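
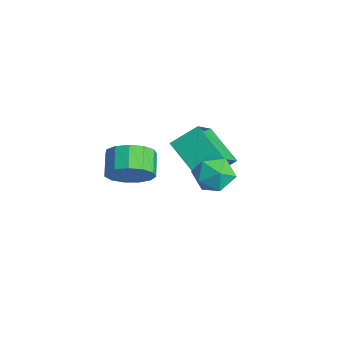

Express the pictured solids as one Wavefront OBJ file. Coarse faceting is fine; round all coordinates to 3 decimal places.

v -0.768 -4.182 -0.179
v -0.15 -3.88 0.56
v -1.054 -3.495 1.158
v -1.672 -3.798 0.419
v -0.2 -3.44 0.202
v -1.103 -3.055 0.801
v -0.43 -3.236 -0.276
v -1.333 -2.851 0.322
v -0.767 -3.332 -0.724
v -1.671 -2.947 -0.126
v -1.105 -3.698 -0.999
v -2.009 -3.314 -0.401
v -1.336 -4.218 -1.014
v -2.24 -3.834 -0.415
v -1.387 -4.727 -0.763
v -2.29 -4.342 -0.165
v -1.241 -5.062 -0.327
v -2.145 -4.678 0.271
v -0.945 -5.119 0.156
v -1.849 -4.734 0.754
v -0.593 -4.878 0.532
v -1.497 -4.493 1.131
v -0.297 -4.416 0.683
v -1.2 -4.031 1.281
v -4.159 -1.181 -1.578
v -3.986 -0.006 -0.729
v -5.278 -0.12 -2.819
v -5.105 1.055 -1.97
v -2.535 -0.675 -2.61
v -2.362 0.5 -1.761
v -3.654 0.386 -3.851
v -3.481 1.561 -3.002
v 0.642 -0.79 -0.809
v 1.323 -1.307 -0.405
v -0.303 -1.133 0.345
v 0.378 -1.65 0.749
v 0.461 -0.709 0.709
v 1.045 -0.497 -0.005
v -0.025 -1.943 -0.055
v 0.559 -1.731 -0.769
v 0.911 -2.021 0.061
v 1.211 -1.257 0.533
v -0.191 -1.183 -0.593
v 0.109 -0.419 -0.121
f 2 1 5
f 2 5 3
f 3 5 6
f 3 6 4
f 5 1 7
f 5 7 6
f 6 7 8
f 6 8 4
f 7 1 9
f 7 9 8
f 8 9 10
f 8 10 4
f 9 1 11
f 9 11 10
f 10 11 12
f 10 12 4
f 11 1 13
f 11 13 12
f 12 13 14
f 12 14 4
f 13 1 15
f 13 15 14
f 14 15 16
f 14 16 4
f 15 1 17
f 15 17 16
f 16 17 18
f 16 18 4
f 17 1 19
f 17 19 18
f 18 19 20
f 18 20 4
f 19 1 21
f 19 21 20
f 20 21 22
f 20 22 4
f 21 1 23
f 21 23 22
f 22 23 24
f 22 24 4
f 23 1 2
f 23 2 24
f 24 2 3
f 24 3 4
f 26 28 25
f 29 26 25
f 25 28 27
f 27 29 25
f 26 32 28
f 30 26 29
f 30 32 26
f 28 32 27
f 31 29 27
f 27 32 31
f 31 30 29
f 32 30 31
f 33 44 38
f 33 38 34
f 33 34 40
f 33 40 43
f 33 43 44
f 34 38 42
f 38 44 37
f 44 43 35
f 43 40 39
f 40 34 41
f 36 42 37
f 36 37 35
f 36 35 39
f 36 39 41
f 36 41 42
f 37 42 38
f 35 37 44
f 39 35 43
f 41 39 40
f 42 41 34



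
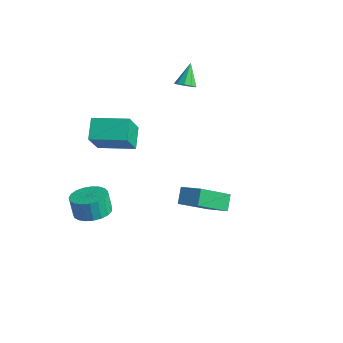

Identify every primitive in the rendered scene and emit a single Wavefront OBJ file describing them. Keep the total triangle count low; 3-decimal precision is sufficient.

v -2.978 -3.446 -4.253
v -2.261 -4.012 -4.027
v -2.566 -3.979 -2.981
v -3.282 -3.414 -3.207
v -2.1 -3.657 -3.991
v -2.405 -3.625 -2.945
v -2.09 -3.267 -4
v -2.395 -3.234 -2.954
v -2.234 -2.907 -4.053
v -2.539 -2.874 -3.007
v -2.506 -2.641 -4.141
v -2.811 -2.608 -3.095
v -2.86 -2.514 -4.248
v -3.165 -2.481 -3.202
v -3.234 -2.548 -4.356
v -3.539 -2.515 -3.31
v -3.564 -2.738 -4.446
v -3.869 -2.705 -3.4
v -3.793 -3.05 -4.503
v -4.097 -3.017 -3.457
v -3.88 -3.43 -4.516
v -4.185 -3.398 -3.47
v -3.812 -3.814 -4.484
v -4.116 -3.781 -3.438
v -3.599 -4.134 -4.412
v -3.903 -4.101 -3.366
v -3.279 -4.335 -4.313
v -3.583 -4.302 -3.267
v -2.907 -4.382 -4.203
v -3.211 -4.35 -3.157
v -2.547 -4.268 -4.102
v -2.851 -4.235 -3.056
v -3.363 -2.673 -0.124
v -2.959 -3.577 1.343
v -4.023 -1.89 0.54
v -3.619 -2.794 2.007
v -1.881 -1.626 0.113
v -1.477 -2.53 1.58
v -2.541 -0.843 0.777
v -2.137 -1.747 2.244
v 2.005 -0.596 -1.219
v 1.783 -2.275 0.17
v 3.046 -0.374 -0.783
v 2.824 -2.053 0.605
v 2.376 -1.147 -1.825
v 2.154 -2.826 -0.437
v 3.417 -0.925 -1.39
v 3.195 -2.604 -0.001
v -2.952 2.613 1.611
v -2.712 2.3 1.994
v -3.408 3.407 2.549
v -2.475 2.569 1.881
v -2.461 2.859 1.642
v -2.677 3.035 1.389
v -3.022 3.013 1.239
v -3.334 2.804 1.264
v -3.467 2.506 1.452
v -3.359 2.258 1.713
v -3.061 2.177 1.928
f 2 1 5
f 2 5 3
f 3 5 6
f 3 6 4
f 5 1 7
f 5 7 6
f 6 7 8
f 6 8 4
f 7 1 9
f 7 9 8
f 8 9 10
f 8 10 4
f 9 1 11
f 9 11 10
f 10 11 12
f 10 12 4
f 11 1 13
f 11 13 12
f 12 13 14
f 12 14 4
f 13 1 15
f 13 15 14
f 14 15 16
f 14 16 4
f 15 1 17
f 15 17 16
f 16 17 18
f 16 18 4
f 17 1 19
f 17 19 18
f 18 19 20
f 18 20 4
f 19 1 21
f 19 21 20
f 20 21 22
f 20 22 4
f 21 1 23
f 21 23 22
f 22 23 24
f 22 24 4
f 23 1 25
f 23 25 24
f 24 25 26
f 24 26 4
f 25 1 27
f 25 27 26
f 26 27 28
f 26 28 4
f 27 1 29
f 27 29 28
f 28 29 30
f 28 30 4
f 29 1 31
f 29 31 30
f 30 31 32
f 30 32 4
f 31 1 2
f 31 2 32
f 32 2 3
f 32 3 4
f 34 36 33
f 37 34 33
f 33 36 35
f 35 37 33
f 34 40 36
f 38 34 37
f 38 40 34
f 36 40 35
f 39 37 35
f 35 40 39
f 39 38 37
f 40 38 39
f 42 44 41
f 45 42 41
f 41 44 43
f 43 45 41
f 42 48 44
f 46 42 45
f 46 48 42
f 44 48 43
f 47 45 43
f 43 48 47
f 47 46 45
f 48 46 47
f 50 49 52
f 50 52 51
f 52 49 53
f 52 53 51
f 53 49 54
f 53 54 51
f 54 49 55
f 54 55 51
f 55 49 56
f 55 56 51
f 56 49 57
f 56 57 51
f 57 49 58
f 57 58 51
f 58 49 59
f 58 59 51
f 59 49 50
f 59 50 51



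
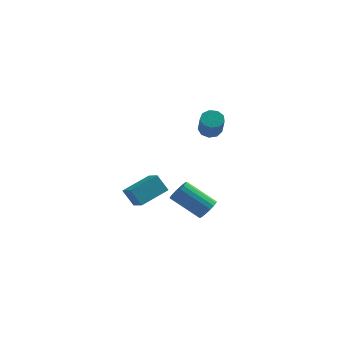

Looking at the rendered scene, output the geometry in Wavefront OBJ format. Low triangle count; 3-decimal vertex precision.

v 2.903 4.373 2.227
v 3.534 4.715 2.359
v 3.748 3.809 3.685
v 3.117 3.467 3.553
v 3.159 4.956 2.584
v 3.373 4.05 3.91
v 2.664 4.924 2.642
v 2.878 4.018 3.968
v 2.281 4.634 2.506
v 2.495 3.728 3.832
v 2.189 4.222 2.239
v 2.403 3.316 3.565
v 2.431 3.881 1.967
v 2.645 2.975 3.292
v 2.894 3.77 1.816
v 3.108 2.864 3.142
v 3.361 3.941 1.858
v 3.575 3.035 3.184
v 3.614 4.315 2.072
v 3.828 3.408 3.398
v 3.46 -1.928 -0.9
v 3.911 -1.645 -0.372
v 2.191 -1.329 0.928
v 1.74 -1.612 0.4
v 3.827 -1.376 -0.55
v 2.106 -1.059 0.751
v 3.669 -1.215 -0.797
v 1.949 -0.899 0.504
v 3.471 -1.196 -1.065
v 1.75 -0.88 0.236
v 3.27 -1.322 -1.3
v 1.549 -1.006 0.001
v 3.107 -1.568 -1.455
v 1.386 -1.252 -0.154
v 3.014 -1.885 -1.501
v 1.293 -1.569 -0.201
v 3.009 -2.211 -1.428
v 1.289 -1.895 -0.128
v 3.094 -2.481 -1.251
v 1.373 -2.164 0.05
v 3.251 -2.641 -1.004
v 1.531 -2.325 0.297
v 3.45 -2.66 -0.736
v 1.729 -2.344 0.565
v 3.651 -2.534 -0.501
v 1.93 -2.218 0.8
v 3.814 -2.288 -0.346
v 2.093 -1.972 0.955
v 3.907 -1.971 -0.299
v 2.186 -1.655 1.001
v -0.477 -3.737 0.25
v -1.121 -3.523 1.251
v 0.825 -2.475 0.818
v 0.18 -2.261 1.819
v 0.1 -4.579 0.801
v -0.545 -4.365 1.802
v 1.401 -3.317 1.369
v 0.757 -3.103 2.37
f 2 1 5
f 2 5 3
f 3 5 6
f 3 6 4
f 5 1 7
f 5 7 6
f 6 7 8
f 6 8 4
f 7 1 9
f 7 9 8
f 8 9 10
f 8 10 4
f 9 1 11
f 9 11 10
f 10 11 12
f 10 12 4
f 11 1 13
f 11 13 12
f 12 13 14
f 12 14 4
f 13 1 15
f 13 15 14
f 14 15 16
f 14 16 4
f 15 1 17
f 15 17 16
f 16 17 18
f 16 18 4
f 17 1 19
f 17 19 18
f 18 19 20
f 18 20 4
f 19 1 2
f 19 2 20
f 20 2 3
f 20 3 4
f 22 21 25
f 22 25 23
f 23 25 26
f 23 26 24
f 25 21 27
f 25 27 26
f 26 27 28
f 26 28 24
f 27 21 29
f 27 29 28
f 28 29 30
f 28 30 24
f 29 21 31
f 29 31 30
f 30 31 32
f 30 32 24
f 31 21 33
f 31 33 32
f 32 33 34
f 32 34 24
f 33 21 35
f 33 35 34
f 34 35 36
f 34 36 24
f 35 21 37
f 35 37 36
f 36 37 38
f 36 38 24
f 37 21 39
f 37 39 38
f 38 39 40
f 38 40 24
f 39 21 41
f 39 41 40
f 40 41 42
f 40 42 24
f 41 21 43
f 41 43 42
f 42 43 44
f 42 44 24
f 43 21 45
f 43 45 44
f 44 45 46
f 44 46 24
f 45 21 47
f 45 47 46
f 46 47 48
f 46 48 24
f 47 21 49
f 47 49 48
f 48 49 50
f 48 50 24
f 49 21 22
f 49 22 50
f 50 22 23
f 50 23 24
f 52 54 51
f 55 52 51
f 51 54 53
f 53 55 51
f 52 58 54
f 56 52 55
f 56 58 52
f 54 58 53
f 57 55 53
f 53 58 57
f 57 56 55
f 58 56 57



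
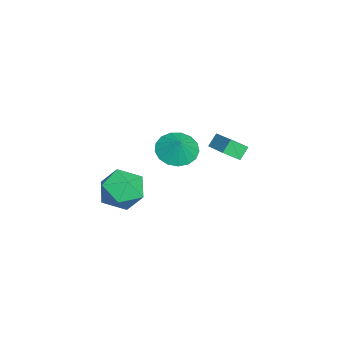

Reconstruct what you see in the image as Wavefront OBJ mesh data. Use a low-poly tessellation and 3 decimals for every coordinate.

v -2.847 1.183 0.114
v -1.178 2.088 0.832
v -3.049 1.992 -0.437
v -1.38 2.898 0.281
v -2.4 0.862 -0.521
v -0.731 1.768 0.197
v -2.602 1.672 -1.072
v -0.933 2.577 -0.354
v 2.383 -2.267 0.193
v 3.018 -1.376 0.732
v 4.062 -3.064 -0.472
v 4.697 -2.173 0.067
v 4.126 -3.01 0.745
v 3.088 -2.518 1.156
v 3.992 -1.922 -0.896
v 2.954 -1.43 -0.485
v 4.013 -1.163 0.058
v 4.096 -1.835 1.073
v 2.984 -2.605 -0.813
v 3.067 -3.277 0.202
v -0.778 -0.399 0.19
v -0.163 0.242 -0.389
v -0.142 -0.161 1.13
v -0.531 0.547 -0.218
v -0.955 0.636 0.046
v -1.338 0.487 0.343
v -1.593 0.135 0.605
v -1.662 -0.339 0.772
v -1.527 -0.827 0.805
v -1.221 -1.217 0.697
v -0.814 -1.42 0.473
v -0.398 -1.389 0.184
v -0.069 -1.131 -0.103
v 0.097 -0.706 -0.324
v 0.063 -0.21 -0.427
f 2 4 1
f 5 2 1
f 1 4 3
f 3 5 1
f 2 8 4
f 6 2 5
f 6 8 2
f 4 8 3
f 7 5 3
f 3 8 7
f 7 6 5
f 8 6 7
f 9 20 14
f 9 14 10
f 9 10 16
f 9 16 19
f 9 19 20
f 10 14 18
f 14 20 13
f 20 19 11
f 19 16 15
f 16 10 17
f 12 18 13
f 12 13 11
f 12 11 15
f 12 15 17
f 12 17 18
f 13 18 14
f 11 13 20
f 15 11 19
f 17 15 16
f 18 17 10
f 22 21 24
f 22 24 23
f 24 21 25
f 24 25 23
f 25 21 26
f 25 26 23
f 26 21 27
f 26 27 23
f 27 21 28
f 27 28 23
f 28 21 29
f 28 29 23
f 29 21 30
f 29 30 23
f 30 21 31
f 30 31 23
f 31 21 32
f 31 32 23
f 32 21 33
f 32 33 23
f 33 21 34
f 33 34 23
f 34 21 35
f 34 35 23
f 35 21 22
f 35 22 23



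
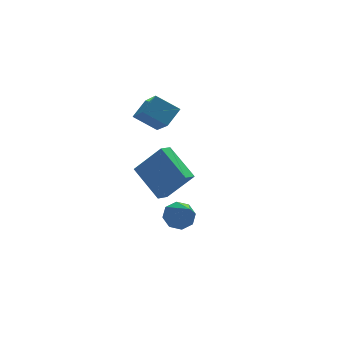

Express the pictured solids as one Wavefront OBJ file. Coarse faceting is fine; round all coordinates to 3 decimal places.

v 1.888 2.649 -3.1
v 1.299 2.223 -2.766
v 1.236 4.365 -2.06
v 0.647 3.938 -1.726
v 3.093 2.182 -1.574
v 2.504 1.755 -1.24
v 2.441 3.897 -0.534
v 1.852 3.471 -0.2
v 0.667 4.076 1.905
v 0.655 2.427 3.3
v 1.453 4.597 2.528
v 1.44 2.948 3.923
v 1.66 3.452 1.177
v 1.647 1.803 2.572
v 2.445 3.973 1.8
v 2.433 2.324 3.195
v 1.118 -1.527 -1.155
v 1.886 -1.564 -1.193
v 1.122 -3.053 0.415
v 1.699 -1.163 -0.803
v 1.171 -0.976 -0.62
v 0.612 -1.111 -0.75
v 0.35 -1.49 -1.117
v 0.538 -1.89 -1.507
v 1.065 -2.078 -1.691
v 1.624 -1.942 -1.56
f 2 4 1
f 5 2 1
f 1 4 3
f 3 5 1
f 2 8 4
f 6 2 5
f 6 8 2
f 4 8 3
f 7 5 3
f 3 8 7
f 7 6 5
f 8 6 7
f 10 12 9
f 13 10 9
f 9 12 11
f 11 13 9
f 10 16 12
f 14 10 13
f 14 16 10
f 12 16 11
f 15 13 11
f 11 16 15
f 15 14 13
f 16 14 15
f 18 17 20
f 18 20 19
f 20 17 21
f 20 21 19
f 21 17 22
f 21 22 19
f 22 17 23
f 22 23 19
f 23 17 24
f 23 24 19
f 24 17 25
f 24 25 19
f 25 17 26
f 25 26 19
f 26 17 18
f 26 18 19



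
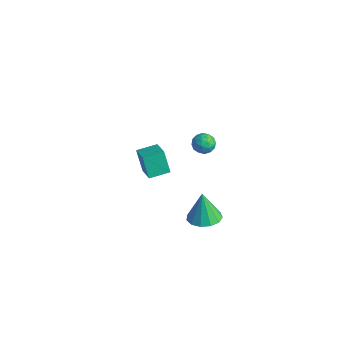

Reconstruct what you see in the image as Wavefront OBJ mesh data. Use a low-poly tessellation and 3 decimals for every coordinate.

v -4.001 1.514 -3.877
v -4.666 1.568 -2.478
v -3.601 2.732 -3.734
v -4.266 2.787 -2.335
v -2.754 1.033 -3.265
v -3.419 1.088 -1.866
v -2.354 2.252 -3.122
v -3.019 2.306 -1.723
v 1.192 1.466 3.331
v 1.547 1.83 3.804
v 2.053 0.75 3.236
v 2.408 1.114 3.709
v 1.847 0.752 3.899
v 1.316 1.194 3.958
v 2.284 1.386 3.082
v 1.753 1.828 3.141
v 2.222 1.78 3.65
v 1.952 1.388 4.155
v 1.648 1.192 2.885
v 1.378 0.8 3.39
v 1.294 1.71 3.576
v 2.306 0.87 3.464
v 1.976 0.656 3.576
v 2.185 0.87 3.854
v 1.158 1.337 3.666
v 1.367 1.551 3.944
v 1.543 0.917 4
v 2.233 1.029 3.096
v 2.442 1.243 3.374
v 1.415 1.71 3.186
v 1.624 1.924 3.464
v 2.057 1.663 3.04
v 1.9 1.895 3.763
v 2.405 1.475 3.707
v 2.333 1.635 3.339
v 2.02 1.895 3.374
v 1.741 1.665 4.06
v 2.246 1.245 4.004
v 1.917 1.031 4.116
v 1.605 1.291 4.15
v 2.137 1.636 3.969
v 1.354 1.335 3.036
v 1.859 0.915 2.98
v 1.995 1.289 2.89
v 1.683 1.549 2.924
v 1.195 1.105 3.333
v 1.7 0.685 3.277
v 1.58 0.685 3.666
v 1.267 0.945 3.701
v 1.463 0.944 3.071
v 3.614 -0.073 -0.819
v 4.216 -0.826 -0.641
v 3.246 0.053 0.959
v 4.524 -0.37 -0.609
v 4.544 0.181 -0.644
v 4.269 0.651 -0.735
v 3.786 0.891 -0.852
v 3.248 0.825 -0.959
v 2.827 0.473 -1.021
v 2.655 -0.051 -1.019
v 2.788 -0.583 -0.954
v 3.184 -0.953 -0.845
v 3.716 -1.044 -0.729
f 2 4 1
f 5 2 1
f 1 4 3
f 3 5 1
f 2 8 4
f 6 2 5
f 6 8 2
f 4 8 3
f 7 5 3
f 3 8 7
f 7 6 5
f 8 6 7
f 9 46 25
f 46 20 49
f 25 49 14
f 46 49 25
f 9 25 21
f 25 14 26
f 21 26 10
f 25 26 21
f 9 21 30
f 21 10 31
f 30 31 16
f 21 31 30
f 9 30 42
f 30 16 45
f 42 45 19
f 30 45 42
f 9 42 46
f 42 19 50
f 46 50 20
f 42 50 46
f 10 26 37
f 26 14 40
f 37 40 18
f 26 40 37
f 14 49 27
f 49 20 48
f 27 48 13
f 49 48 27
f 20 50 47
f 50 19 43
f 47 43 11
f 50 43 47
f 19 45 44
f 45 16 32
f 44 32 15
f 45 32 44
f 16 31 36
f 31 10 33
f 36 33 17
f 31 33 36
f 12 38 24
f 38 18 39
f 24 39 13
f 38 39 24
f 12 24 22
f 24 13 23
f 22 23 11
f 24 23 22
f 12 22 29
f 22 11 28
f 29 28 15
f 22 28 29
f 12 29 34
f 29 15 35
f 34 35 17
f 29 35 34
f 12 34 38
f 34 17 41
f 38 41 18
f 34 41 38
f 13 39 27
f 39 18 40
f 27 40 14
f 39 40 27
f 11 23 47
f 23 13 48
f 47 48 20
f 23 48 47
f 15 28 44
f 28 11 43
f 44 43 19
f 28 43 44
f 17 35 36
f 35 15 32
f 36 32 16
f 35 32 36
f 18 41 37
f 41 17 33
f 37 33 10
f 41 33 37
f 52 51 54
f 52 54 53
f 54 51 55
f 54 55 53
f 55 51 56
f 55 56 53
f 56 51 57
f 56 57 53
f 57 51 58
f 57 58 53
f 58 51 59
f 58 59 53
f 59 51 60
f 59 60 53
f 60 51 61
f 60 61 53
f 61 51 62
f 61 62 53
f 62 51 63
f 62 63 53
f 63 51 52
f 63 52 53



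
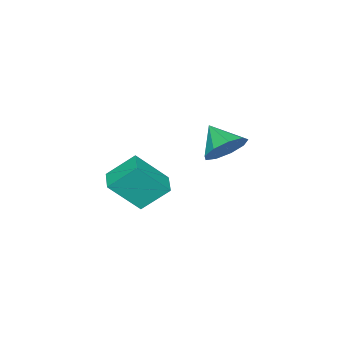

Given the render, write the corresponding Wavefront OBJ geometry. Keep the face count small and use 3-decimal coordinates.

v 3.191 1.865 1.723
v 3.709 1.262 1.132
v 2.809 0.775 2.497
v 4.101 1.484 1.637
v 4.068 1.883 2.183
v 3.624 2.274 2.513
v 2.978 2.473 2.474
v 2.432 2.388 2.083
v 2.241 2.057 1.524
v 2.495 1.636 1.058
v 3.074 1.322 0.903
v 1.997 -3.331 -3.734
v 2.977 -4.317 -2.228
v 1.244 -2.346 -2.6
v 2.225 -3.332 -1.094
v 2.835 -2.608 -3.806
v 3.816 -3.594 -2.3
v 2.083 -1.623 -2.672
v 3.063 -2.609 -1.166
f 2 1 4
f 2 4 3
f 4 1 5
f 4 5 3
f 5 1 6
f 5 6 3
f 6 1 7
f 6 7 3
f 7 1 8
f 7 8 3
f 8 1 9
f 8 9 3
f 9 1 10
f 9 10 3
f 10 1 11
f 10 11 3
f 11 1 2
f 11 2 3
f 13 15 12
f 16 13 12
f 12 15 14
f 14 16 12
f 13 19 15
f 17 13 16
f 17 19 13
f 15 19 14
f 18 16 14
f 14 19 18
f 18 17 16
f 19 17 18



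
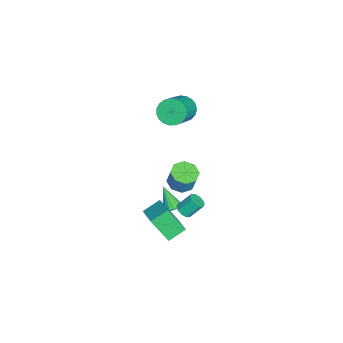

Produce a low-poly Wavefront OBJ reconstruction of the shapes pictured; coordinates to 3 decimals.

v 2.378 -1.431 -4.552
v 2.195 -2.536 -2.907
v 1.701 -0.486 -3.993
v 1.518 -1.591 -2.348
v 3.842 -0.749 -3.932
v 3.659 -1.854 -2.287
v 3.165 0.196 -3.373
v 2.982 -0.909 -1.728
v 0.453 -0.422 -1.379
v 1.301 -0.262 -1.633
v 1.636 0.023 -0.335
v 0.787 -0.138 -0.081
v 0.908 0.304 -1.655
v 1.242 0.588 -0.357
v 0.248 0.444 -1.516
v 0.583 0.728 -0.218
v -0.292 0.077 -1.296
v 0.043 0.361 0.002
v -0.396 -0.583 -1.125
v -0.061 -0.298 0.173
v -0.002 -1.148 -1.103
v 0.332 -0.864 0.195
v 0.657 -1.288 -1.242
v 0.992 -1.004 0.056
v 1.197 -0.921 -1.462
v 1.532 -0.637 -0.164
v 1.047 -0.176 -3.79
v 1.372 0.226 -4.052
v 1.138 1.039 -3.091
v 0.813 0.636 -2.83
v 1.035 0.265 -4.167
v 0.8 1.078 -3.206
v 0.702 0.134 -4.138
v 0.468 0.947 -3.177
v 0.501 -0.115 -3.976
v 0.267 0.698 -3.015
v 0.509 -0.387 -3.743
v 0.274 0.426 -2.783
v 0.722 -0.579 -3.529
v 0.488 0.234 -2.568
v 1.06 -0.618 -3.414
v 0.825 0.195 -2.453
v 1.392 -0.487 -3.443
v 1.158 0.326 -2.482
v 1.593 -0.238 -3.605
v 1.359 0.575 -2.644
v 1.586 0.034 -3.837
v 1.351 0.847 -2.877
v -2.425 -0.727 3.103
v -1.836 -0.398 2.42
v -0.166 -0.825 3.654
v -0.755 -1.153 4.337
v -1.909 -0.068 2.632
v -0.239 -0.495 3.866
v -2.071 0.148 2.926
v -0.401 -0.279 4.16
v -2.294 0.213 3.251
v -0.624 -0.214 4.485
v -2.54 0.115 3.55
v -0.87 -0.311 4.784
v -2.766 -0.128 3.771
v -1.096 -0.555 5.006
v -2.933 -0.475 3.878
v -1.263 -0.901 5.112
v -3.012 -0.865 3.85
v -1.342 -1.292 5.084
v -2.99 -1.231 3.693
v -1.32 -1.658 4.927
v -2.87 -1.51 3.434
v -1.2 -1.937 4.668
v -2.673 -1.654 3.118
v -1.003 -2.081 4.352
v -2.433 -1.637 2.799
v -0.763 -2.064 4.033
v -2.192 -1.463 2.533
v -0.522 -1.89 3.767
v -1.991 -1.162 2.365
v -0.321 -1.588 3.599
v -1.865 -0.785 2.325
v -0.195 -1.212 3.559
v 0.268 -0.91 -4.551
v 0.669 -1.495 -4.588
v -0.728 -1.67 -3.329
v 0.813 -1.324 -4.364
v 0.85 -1.072 -4.178
v 0.771 -0.787 -4.065
v 0.592 -0.527 -4.049
v 0.349 -0.343 -4.133
v 0.09 -0.271 -4.299
v -0.134 -0.326 -4.515
v -0.278 -0.496 -4.739
v -0.314 -0.749 -4.925
v -0.235 -1.034 -5.037
v -0.056 -1.294 -5.053
v 0.186 -1.478 -4.97
v 0.445 -1.55 -4.804
f 2 4 1
f 5 2 1
f 1 4 3
f 3 5 1
f 2 8 4
f 6 2 5
f 6 8 2
f 4 8 3
f 7 5 3
f 3 8 7
f 7 6 5
f 8 6 7
f 10 9 13
f 10 13 11
f 11 13 14
f 11 14 12
f 13 9 15
f 13 15 14
f 14 15 16
f 14 16 12
f 15 9 17
f 15 17 16
f 16 17 18
f 16 18 12
f 17 9 19
f 17 19 18
f 18 19 20
f 18 20 12
f 19 9 21
f 19 21 20
f 20 21 22
f 20 22 12
f 21 9 23
f 21 23 22
f 22 23 24
f 22 24 12
f 23 9 25
f 23 25 24
f 24 25 26
f 24 26 12
f 25 9 10
f 25 10 26
f 26 10 11
f 26 11 12
f 28 27 31
f 28 31 29
f 29 31 32
f 29 32 30
f 31 27 33
f 31 33 32
f 32 33 34
f 32 34 30
f 33 27 35
f 33 35 34
f 34 35 36
f 34 36 30
f 35 27 37
f 35 37 36
f 36 37 38
f 36 38 30
f 37 27 39
f 37 39 38
f 38 39 40
f 38 40 30
f 39 27 41
f 39 41 40
f 40 41 42
f 40 42 30
f 41 27 43
f 41 43 42
f 42 43 44
f 42 44 30
f 43 27 45
f 43 45 44
f 44 45 46
f 44 46 30
f 45 27 47
f 45 47 46
f 46 47 48
f 46 48 30
f 47 27 28
f 47 28 48
f 48 28 29
f 48 29 30
f 50 49 53
f 50 53 51
f 51 53 54
f 51 54 52
f 53 49 55
f 53 55 54
f 54 55 56
f 54 56 52
f 55 49 57
f 55 57 56
f 56 57 58
f 56 58 52
f 57 49 59
f 57 59 58
f 58 59 60
f 58 60 52
f 59 49 61
f 59 61 60
f 60 61 62
f 60 62 52
f 61 49 63
f 61 63 62
f 62 63 64
f 62 64 52
f 63 49 65
f 63 65 64
f 64 65 66
f 64 66 52
f 65 49 67
f 65 67 66
f 66 67 68
f 66 68 52
f 67 49 69
f 67 69 68
f 68 69 70
f 68 70 52
f 69 49 71
f 69 71 70
f 70 71 72
f 70 72 52
f 71 49 73
f 71 73 72
f 72 73 74
f 72 74 52
f 73 49 75
f 73 75 74
f 74 75 76
f 74 76 52
f 75 49 77
f 75 77 76
f 76 77 78
f 76 78 52
f 77 49 79
f 77 79 78
f 78 79 80
f 78 80 52
f 79 49 50
f 79 50 80
f 80 50 51
f 80 51 52
f 82 81 84
f 82 84 83
f 84 81 85
f 84 85 83
f 85 81 86
f 85 86 83
f 86 81 87
f 86 87 83
f 87 81 88
f 87 88 83
f 88 81 89
f 88 89 83
f 89 81 90
f 89 90 83
f 90 81 91
f 90 91 83
f 91 81 92
f 91 92 83
f 92 81 93
f 92 93 83
f 93 81 94
f 93 94 83
f 94 81 95
f 94 95 83
f 95 81 96
f 95 96 83
f 96 81 82
f 96 82 83



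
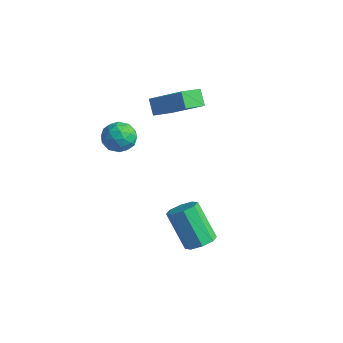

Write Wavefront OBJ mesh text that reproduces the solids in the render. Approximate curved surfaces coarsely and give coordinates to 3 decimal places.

v -2.335 -1.446 3.461
v -0.717 -1.226 4.684
v -2.251 -0.51 3.182
v -0.634 -0.29 4.405
v -1.846 -1.67 2.855
v -0.229 -1.45 4.078
v -1.763 -0.734 2.576
v -0.145 -0.514 3.799
v -1.84 -3.735 2.815
v -1.242 -3.3 2.916
v -1.278 -4.64 3.384
v -0.68 -4.205 3.485
v -1.313 -4.06 3.852
v -1.66 -3.5 3.501
v -0.86 -4.44 2.799
v -1.207 -3.88 2.448
v -0.636 -3.736 2.906
v -0.916 -3.501 3.557
v -1.604 -4.439 2.743
v -1.884 -4.204 3.394
v -1.59 -3.438 2.816
v -0.93 -4.502 3.484
v -1.302 -4.417 3.7
v -0.95 -4.161 3.759
v -1.836 -3.555 3.16
v -1.484 -3.3 3.219
v -1.526 -3.746 3.769
v -1.036 -4.64 3.081
v -0.684 -4.385 3.14
v -1.57 -3.779 2.541
v -1.218 -3.523 2.6
v -0.994 -4.194 2.531
v -0.882 -3.439 2.869
v -0.552 -3.971 3.203
v -0.658 -4.109 2.8
v -0.862 -3.78 2.594
v -1.047 -3.3 3.252
v -0.717 -3.833 3.586
v -1.089 -3.747 3.802
v -1.293 -3.418 3.595
v -0.691 -3.557 3.246
v -1.803 -4.107 2.714
v -1.473 -4.64 3.048
v -1.227 -4.522 2.705
v -1.431 -4.193 2.498
v -1.968 -3.969 3.097
v -1.638 -4.501 3.431
v -1.658 -4.16 3.706
v -1.862 -3.831 3.5
v -1.829 -4.383 3.054
v 2.442 -3.156 -1.394
v 2.97 -3.016 -1.023
v 1.946 -3.045 0.445
v 1.418 -3.184 0.074
v 2.73 -2.601 -1.182
v 1.706 -2.63 0.286
v 2.322 -2.511 -1.465
v 1.298 -2.539 0.003
v 1.984 -2.798 -1.707
v 0.96 -2.827 -0.239
v 1.914 -3.295 -1.765
v 0.89 -3.324 -0.297
v 2.154 -3.71 -1.606
v 1.13 -3.739 -0.138
v 2.562 -3.801 -1.323
v 1.538 -3.829 0.145
v 2.9 -3.513 -1.081
v 1.876 -3.542 0.387
f 2 4 1
f 5 2 1
f 1 4 3
f 3 5 1
f 2 8 4
f 6 2 5
f 6 8 2
f 4 8 3
f 7 5 3
f 3 8 7
f 7 6 5
f 8 6 7
f 9 46 25
f 46 20 49
f 25 49 14
f 46 49 25
f 9 25 21
f 25 14 26
f 21 26 10
f 25 26 21
f 9 21 30
f 21 10 31
f 30 31 16
f 21 31 30
f 9 30 42
f 30 16 45
f 42 45 19
f 30 45 42
f 9 42 46
f 42 19 50
f 46 50 20
f 42 50 46
f 10 26 37
f 26 14 40
f 37 40 18
f 26 40 37
f 14 49 27
f 49 20 48
f 27 48 13
f 49 48 27
f 20 50 47
f 50 19 43
f 47 43 11
f 50 43 47
f 19 45 44
f 45 16 32
f 44 32 15
f 45 32 44
f 16 31 36
f 31 10 33
f 36 33 17
f 31 33 36
f 12 38 24
f 38 18 39
f 24 39 13
f 38 39 24
f 12 24 22
f 24 13 23
f 22 23 11
f 24 23 22
f 12 22 29
f 22 11 28
f 29 28 15
f 22 28 29
f 12 29 34
f 29 15 35
f 34 35 17
f 29 35 34
f 12 34 38
f 34 17 41
f 38 41 18
f 34 41 38
f 13 39 27
f 39 18 40
f 27 40 14
f 39 40 27
f 11 23 47
f 23 13 48
f 47 48 20
f 23 48 47
f 15 28 44
f 28 11 43
f 44 43 19
f 28 43 44
f 17 35 36
f 35 15 32
f 36 32 16
f 35 32 36
f 18 41 37
f 41 17 33
f 37 33 10
f 41 33 37
f 52 51 55
f 52 55 53
f 53 55 56
f 53 56 54
f 55 51 57
f 55 57 56
f 56 57 58
f 56 58 54
f 57 51 59
f 57 59 58
f 58 59 60
f 58 60 54
f 59 51 61
f 59 61 60
f 60 61 62
f 60 62 54
f 61 51 63
f 61 63 62
f 62 63 64
f 62 64 54
f 63 51 65
f 63 65 64
f 64 65 66
f 64 66 54
f 65 51 67
f 65 67 66
f 66 67 68
f 66 68 54
f 67 51 52
f 67 52 68
f 68 52 53
f 68 53 54



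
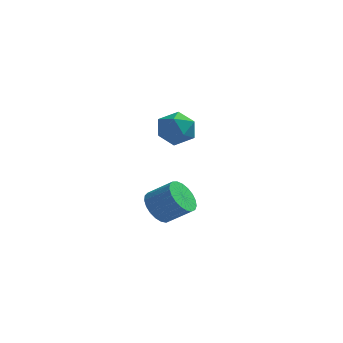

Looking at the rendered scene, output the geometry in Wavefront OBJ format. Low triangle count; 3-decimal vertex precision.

v -2.342 3.59 -1.461
v -1.703 3.213 -1.697
v -2.957 3.187 -2.483
v -2.318 2.81 -2.719
v -2.706 2.563 -2.091
v -2.327 2.812 -1.46
v -2.333 3.588 -2.72
v -1.954 3.837 -2.089
v -1.698 3.212 -2.475
v -1.928 2.578 -2.086
v -2.732 3.822 -2.094
v -2.962 3.188 -1.705
v -1.966 -0.982 -3.762
v -1.575 -0.757 -4.27
v -0.743 -0.792 -3.647
v -1.134 -1.018 -3.138
v -1.657 -0.515 -4.147
v -0.825 -0.551 -3.524
v -1.792 -0.355 -3.958
v -0.96 -0.39 -3.335
v -1.957 -0.303 -3.734
v -1.126 -0.338 -3.111
v -2.124 -0.368 -3.516
v -1.292 -0.404 -2.892
v -2.264 -0.54 -3.339
v -1.432 -0.575 -2.716
v -2.351 -0.788 -3.236
v -1.52 -0.824 -2.613
v -2.373 -1.07 -3.224
v -1.541 -1.105 -2.601
v -2.324 -1.337 -3.304
v -1.492 -1.372 -2.681
v -2.213 -1.542 -3.464
v -1.381 -1.577 -2.841
v -2.059 -1.65 -3.675
v -1.227 -1.686 -3.052
v -1.889 -1.643 -3.901
v -1.058 -1.679 -3.278
v -1.733 -1.522 -4.103
v -0.901 -1.557 -3.48
v -1.617 -1.308 -4.246
v -0.785 -1.343 -3.623
v -1.561 -1.037 -4.305
v -0.729 -1.072 -3.682
f 1 12 6
f 1 6 2
f 1 2 8
f 1 8 11
f 1 11 12
f 2 6 10
f 6 12 5
f 12 11 3
f 11 8 7
f 8 2 9
f 4 10 5
f 4 5 3
f 4 3 7
f 4 7 9
f 4 9 10
f 5 10 6
f 3 5 12
f 7 3 11
f 9 7 8
f 10 9 2
f 14 13 17
f 14 17 15
f 15 17 18
f 15 18 16
f 17 13 19
f 17 19 18
f 18 19 20
f 18 20 16
f 19 13 21
f 19 21 20
f 20 21 22
f 20 22 16
f 21 13 23
f 21 23 22
f 22 23 24
f 22 24 16
f 23 13 25
f 23 25 24
f 24 25 26
f 24 26 16
f 25 13 27
f 25 27 26
f 26 27 28
f 26 28 16
f 27 13 29
f 27 29 28
f 28 29 30
f 28 30 16
f 29 13 31
f 29 31 30
f 30 31 32
f 30 32 16
f 31 13 33
f 31 33 32
f 32 33 34
f 32 34 16
f 33 13 35
f 33 35 34
f 34 35 36
f 34 36 16
f 35 13 37
f 35 37 36
f 36 37 38
f 36 38 16
f 37 13 39
f 37 39 38
f 38 39 40
f 38 40 16
f 39 13 41
f 39 41 40
f 40 41 42
f 40 42 16
f 41 13 43
f 41 43 42
f 42 43 44
f 42 44 16
f 43 13 14
f 43 14 44
f 44 14 15
f 44 15 16



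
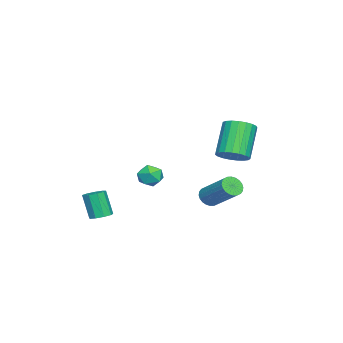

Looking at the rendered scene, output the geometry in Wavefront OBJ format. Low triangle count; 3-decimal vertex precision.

v -1.34 -1.398 -2.862
v -0.748 -1.773 -2.93
v -1.852 -2.067 -3.63
v -1.26 -2.442 -3.698
v -1.631 -2.474 -3.1
v -1.315 -2.061 -2.625
v -1.285 -1.779 -3.935
v -0.969 -1.366 -3.46
v -0.714 -2.009 -3.593
v -0.928 -2.439 -3.077
v -1.672 -1.401 -3.483
v -1.886 -1.831 -2.967
v 3.627 -2.654 -3.945
v 4.053 -2.369 -3.775
v 3.819 -2.761 -2.526
v 3.393 -3.046 -2.695
v 3.75 -2.159 -3.766
v 3.515 -2.551 -2.517
v 3.388 -2.181 -3.841
v 3.154 -2.573 -2.592
v 3.139 -2.424 -3.964
v 2.905 -2.816 -2.715
v 3.118 -2.774 -4.078
v 2.884 -3.167 -2.829
v 3.335 -3.069 -4.13
v 3.101 -3.461 -2.88
v 3.689 -3.169 -4.095
v 3.455 -3.561 -2.846
v 4.014 -3.028 -3.99
v 3.78 -3.42 -2.741
v 4.158 -2.712 -3.863
v 3.924 -3.104 -2.614
v 0.897 2.494 -0.821
v 1.426 2.919 -0.437
v 0.312 2.952 1.064
v -0.217 2.526 0.681
v 1.244 3.148 -0.577
v 0.13 3.181 0.924
v 1.002 3.264 -0.759
v -0.112 3.297 0.742
v 0.742 3.247 -0.952
v -0.372 3.279 0.55
v 0.508 3.099 -1.122
v -0.605 3.132 0.38
v 0.342 2.847 -1.24
v -0.772 2.879 0.262
v 0.272 2.534 -1.285
v -0.842 2.566 0.216
v 0.309 2.213 -1.251
v -0.804 2.246 0.251
v 0.449 1.942 -1.141
v -0.665 1.974 0.36
v 0.666 1.765 -0.977
v -0.448 1.798 0.525
v 0.922 1.715 -0.785
v -0.191 1.747 0.717
v 1.175 1.799 -0.6
v 0.061 1.832 0.902
v 1.379 2.004 -0.453
v 0.265 2.036 1.049
v 1.5 2.293 -0.369
v 0.386 2.325 1.133
v 1.517 2.617 -0.364
v 0.403 2.649 1.138
v 3.578 2.173 -2.241
v 4.064 2 -2.399
v 4.829 3.194 -1.358
v 4.342 3.367 -1.199
v 4.025 2.149 -2.543
v 4.79 3.344 -1.501
v 3.918 2.303 -2.64
v 4.683 3.497 -1.598
v 3.759 2.436 -2.676
v 4.524 3.631 -1.634
v 3.572 2.529 -2.646
v 4.337 3.724 -1.604
v 3.387 2.569 -2.555
v 4.152 3.763 -1.513
v 3.23 2.547 -2.415
v 3.995 3.742 -1.374
v 3.126 2.469 -2.25
v 3.891 3.664 -1.208
v 3.091 2.346 -2.082
v 3.856 3.54 -1.041
v 3.13 2.196 -1.939
v 3.895 3.391 -0.897
v 3.237 2.043 -1.842
v 4.002 3.237 -0.8
v 3.396 1.909 -1.806
v 4.161 3.104 -0.764
v 3.583 1.816 -1.836
v 4.348 3.011 -0.794
v 3.768 1.777 -1.927
v 4.533 2.971 -0.885
v 3.925 1.798 -2.066
v 4.69 2.993 -1.025
v 4.029 1.876 -2.232
v 4.794 3.071 -1.19
f 1 12 6
f 1 6 2
f 1 2 8
f 1 8 11
f 1 11 12
f 2 6 10
f 6 12 5
f 12 11 3
f 11 8 7
f 8 2 9
f 4 10 5
f 4 5 3
f 4 3 7
f 4 7 9
f 4 9 10
f 5 10 6
f 3 5 12
f 7 3 11
f 9 7 8
f 10 9 2
f 14 13 17
f 14 17 15
f 15 17 18
f 15 18 16
f 17 13 19
f 17 19 18
f 18 19 20
f 18 20 16
f 19 13 21
f 19 21 20
f 20 21 22
f 20 22 16
f 21 13 23
f 21 23 22
f 22 23 24
f 22 24 16
f 23 13 25
f 23 25 24
f 24 25 26
f 24 26 16
f 25 13 27
f 25 27 26
f 26 27 28
f 26 28 16
f 27 13 29
f 27 29 28
f 28 29 30
f 28 30 16
f 29 13 31
f 29 31 30
f 30 31 32
f 30 32 16
f 31 13 14
f 31 14 32
f 32 14 15
f 32 15 16
f 34 33 37
f 34 37 35
f 35 37 38
f 35 38 36
f 37 33 39
f 37 39 38
f 38 39 40
f 38 40 36
f 39 33 41
f 39 41 40
f 40 41 42
f 40 42 36
f 41 33 43
f 41 43 42
f 42 43 44
f 42 44 36
f 43 33 45
f 43 45 44
f 44 45 46
f 44 46 36
f 45 33 47
f 45 47 46
f 46 47 48
f 46 48 36
f 47 33 49
f 47 49 48
f 48 49 50
f 48 50 36
f 49 33 51
f 49 51 50
f 50 51 52
f 50 52 36
f 51 33 53
f 51 53 52
f 52 53 54
f 52 54 36
f 53 33 55
f 53 55 54
f 54 55 56
f 54 56 36
f 55 33 57
f 55 57 56
f 56 57 58
f 56 58 36
f 57 33 59
f 57 59 58
f 58 59 60
f 58 60 36
f 59 33 61
f 59 61 60
f 60 61 62
f 60 62 36
f 61 33 63
f 61 63 62
f 62 63 64
f 62 64 36
f 63 33 34
f 63 34 64
f 64 34 35
f 64 35 36
f 66 65 69
f 66 69 67
f 67 69 70
f 67 70 68
f 69 65 71
f 69 71 70
f 70 71 72
f 70 72 68
f 71 65 73
f 71 73 72
f 72 73 74
f 72 74 68
f 73 65 75
f 73 75 74
f 74 75 76
f 74 76 68
f 75 65 77
f 75 77 76
f 76 77 78
f 76 78 68
f 77 65 79
f 77 79 78
f 78 79 80
f 78 80 68
f 79 65 81
f 79 81 80
f 80 81 82
f 80 82 68
f 81 65 83
f 81 83 82
f 82 83 84
f 82 84 68
f 83 65 85
f 83 85 84
f 84 85 86
f 84 86 68
f 85 65 87
f 85 87 86
f 86 87 88
f 86 88 68
f 87 65 89
f 87 89 88
f 88 89 90
f 88 90 68
f 89 65 91
f 89 91 90
f 90 91 92
f 90 92 68
f 91 65 93
f 91 93 92
f 92 93 94
f 92 94 68
f 93 65 95
f 93 95 94
f 94 95 96
f 94 96 68
f 95 65 97
f 95 97 96
f 96 97 98
f 96 98 68
f 97 65 66
f 97 66 98
f 98 66 67
f 98 67 68



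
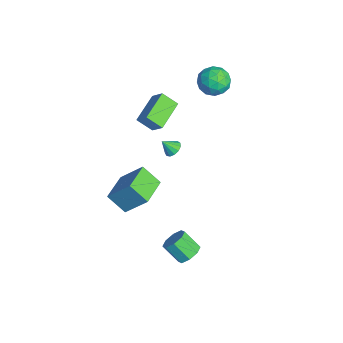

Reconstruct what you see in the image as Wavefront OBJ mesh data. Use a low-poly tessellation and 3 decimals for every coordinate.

v 1.266 -3.506 -2.056
v 0.543 -4.386 -1.034
v -0.353 -2.36 -2.216
v -1.076 -3.24 -1.194
v 1.956 -2.32 -0.546
v 1.233 -3.2 0.476
v 0.337 -1.174 -0.706
v -0.386 -2.054 0.316
v 3.924 -0.359 -4.218
v 4.487 -0.952 -4.283
v 3.799 -1.713 -3.287
v 3.236 -1.121 -3.222
v 4.638 -0.523 -3.85
v 3.951 -1.285 -2.854
v 4.371 0.002 -3.633
v 3.684 -0.76 -2.637
v 3.842 0.315 -3.759
v 3.155 -0.446 -2.763
v 3.361 0.233 -4.153
v 2.673 -0.528 -3.157
v 3.209 -0.195 -4.586
v 2.522 -0.957 -3.59
v 3.476 -0.72 -4.803
v 2.789 -1.482 -3.807
v 4.005 -1.034 -4.677
v 3.318 -1.795 -3.681
v -2.201 0.19 -0.421
v -1.597 0.145 -0.351
v -2.339 -0.45 0.361
v -1.698 0.408 -0.154
v -1.959 0.602 -0.042
v -2.296 0.664 -0.05
v -2.604 0.577 -0.176
v -2.784 0.366 -0.38
v -2.778 0.1 -0.597
v -2.589 -0.138 -0.758
v -2.278 -0.272 -0.812
v -1.941 -0.259 -0.742
v -1.687 -0.103 -0.57
v -3.038 0.107 2.998
v -3.482 -0.727 3.77
v -2.318 0.533 3.871
v -2.761 -0.301 4.644
v -1.599 -1.179 2.436
v -2.042 -2.013 3.209
v -0.878 -0.753 3.31
v -1.322 -1.587 4.082
v -4.883 3.115 3.81
v -4.382 3.721 4.555
v -3.338 2.459 3.305
v -2.837 3.065 4.05
v -3.467 2.239 4.358
v -4.422 2.645 4.669
v -3.298 3.535 3.191
v -4.253 3.941 3.502
v -3.403 3.98 4.172
v -3.507 3.179 4.894
v -4.213 3.001 2.966
v -4.317 2.2 3.688
v -4.768 3.476 4.227
v -2.952 2.704 3.633
v -3.322 2.219 3.814
v -3.028 2.575 4.252
v -4.791 2.843 4.294
v -4.497 3.199 4.732
v -3.96 2.328 4.616
v -3.223 2.981 3.128
v -2.929 3.337 3.566
v -4.692 3.605 3.608
v -4.398 3.961 4.046
v -3.76 3.852 3.244
v -3.898 3.984 4.44
v -2.99 3.599 4.143
v -3.261 3.875 3.638
v -3.822 4.114 3.821
v -3.96 3.513 4.864
v -3.052 3.128 4.567
v -3.422 2.642 4.748
v -3.983 2.881 4.931
v -3.384 3.666 4.639
v -4.668 3.052 3.293
v -3.76 2.667 2.996
v -3.737 3.299 2.929
v -4.298 3.538 3.112
v -4.73 2.581 3.717
v -3.822 2.196 3.42
v -3.898 2.066 4.039
v -4.459 2.305 4.222
v -4.336 2.514 3.221
f 2 4 1
f 5 2 1
f 1 4 3
f 3 5 1
f 2 8 4
f 6 2 5
f 6 8 2
f 4 8 3
f 7 5 3
f 3 8 7
f 7 6 5
f 8 6 7
f 10 9 13
f 10 13 11
f 11 13 14
f 11 14 12
f 13 9 15
f 13 15 14
f 14 15 16
f 14 16 12
f 15 9 17
f 15 17 16
f 16 17 18
f 16 18 12
f 17 9 19
f 17 19 18
f 18 19 20
f 18 20 12
f 19 9 21
f 19 21 20
f 20 21 22
f 20 22 12
f 21 9 23
f 21 23 22
f 22 23 24
f 22 24 12
f 23 9 25
f 23 25 24
f 24 25 26
f 24 26 12
f 25 9 10
f 25 10 26
f 26 10 11
f 26 11 12
f 28 27 30
f 28 30 29
f 30 27 31
f 30 31 29
f 31 27 32
f 31 32 29
f 32 27 33
f 32 33 29
f 33 27 34
f 33 34 29
f 34 27 35
f 34 35 29
f 35 27 36
f 35 36 29
f 36 27 37
f 36 37 29
f 37 27 38
f 37 38 29
f 38 27 39
f 38 39 29
f 39 27 28
f 39 28 29
f 41 43 40
f 44 41 40
f 40 43 42
f 42 44 40
f 41 47 43
f 45 41 44
f 45 47 41
f 43 47 42
f 46 44 42
f 42 47 46
f 46 45 44
f 47 45 46
f 48 85 64
f 85 59 88
f 64 88 53
f 85 88 64
f 48 64 60
f 64 53 65
f 60 65 49
f 64 65 60
f 48 60 69
f 60 49 70
f 69 70 55
f 60 70 69
f 48 69 81
f 69 55 84
f 81 84 58
f 69 84 81
f 48 81 85
f 81 58 89
f 85 89 59
f 81 89 85
f 49 65 76
f 65 53 79
f 76 79 57
f 65 79 76
f 53 88 66
f 88 59 87
f 66 87 52
f 88 87 66
f 59 89 86
f 89 58 82
f 86 82 50
f 89 82 86
f 58 84 83
f 84 55 71
f 83 71 54
f 84 71 83
f 55 70 75
f 70 49 72
f 75 72 56
f 70 72 75
f 51 77 63
f 77 57 78
f 63 78 52
f 77 78 63
f 51 63 61
f 63 52 62
f 61 62 50
f 63 62 61
f 51 61 68
f 61 50 67
f 68 67 54
f 61 67 68
f 51 68 73
f 68 54 74
f 73 74 56
f 68 74 73
f 51 73 77
f 73 56 80
f 77 80 57
f 73 80 77
f 52 78 66
f 78 57 79
f 66 79 53
f 78 79 66
f 50 62 86
f 62 52 87
f 86 87 59
f 62 87 86
f 54 67 83
f 67 50 82
f 83 82 58
f 67 82 83
f 56 74 75
f 74 54 71
f 75 71 55
f 74 71 75
f 57 80 76
f 80 56 72
f 76 72 49
f 80 72 76



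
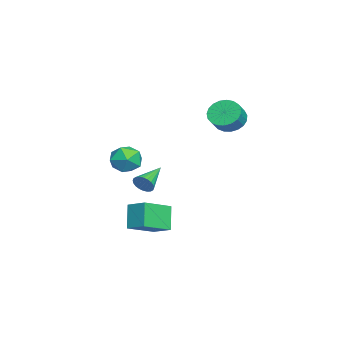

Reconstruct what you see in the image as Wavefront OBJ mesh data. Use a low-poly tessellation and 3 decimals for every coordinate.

v 2.997 -0.722 -5.275
v 2.073 -0.795 -3.886
v 3.704 0.302 -4.752
v 2.78 0.229 -3.362
v 4.3 -2.029 -4.478
v 3.376 -2.102 -3.088
v 5.007 -1.005 -3.954
v 4.083 -1.078 -2.565
v -3.657 2.961 1.023
v -3.25 2.29 0.34
v -2.417 1.988 1.134
v -2.823 2.659 1.817
v -3.033 2.653 0.25
v -2.199 2.35 1.044
v -2.923 3.069 0.294
v -2.09 2.767 1.088
v -2.94 3.467 0.464
v -2.107 3.164 1.257
v -3.081 3.777 0.73
v -2.248 3.474 1.524
v -3.322 3.946 1.047
v -2.489 3.643 1.841
v -3.62 3.945 1.36
v -2.787 3.642 2.154
v -3.925 3.773 1.615
v -3.092 3.471 2.408
v -4.184 3.462 1.767
v -3.35 3.159 2.561
v -4.351 3.064 1.791
v -3.517 2.761 2.585
v -4.398 2.648 1.682
v -3.565 2.345 2.476
v -4.317 2.286 1.459
v -3.484 1.984 2.253
v -4.122 2.041 1.161
v -3.289 1.739 1.955
v -3.846 1.955 0.839
v -3.013 1.653 1.632
v -3.538 2.044 0.549
v -2.705 1.741 1.342
v -0.471 -2.491 -0.181
v 0.395 -1.824 -0.184
v 0.205 -3.376 -1.556
v 1.071 -2.709 -1.559
v 0.93 -3.417 -0.738
v 0.512 -2.87 0.112
v 0.088 -2.33 -1.852
v -0.33 -1.783 -1.002
v 0.741 -1.724 -1.217
v 1.261 -2.396 -0.529
v -0.661 -2.804 -1.211
v -0.141 -3.476 -0.523
v 4.103 -1.142 -1.166
v 4.447 -0.866 -0.662
v 2.537 -0.378 -0.514
v 4.463 -0.679 -0.843
v 4.424 -0.562 -1.074
v 4.337 -0.533 -1.319
v 4.213 -0.598 -1.54
v 4.073 -0.745 -1.704
v 3.937 -0.953 -1.786
v 3.827 -1.189 -1.774
v 3.758 -1.419 -1.669
v 3.742 -1.606 -1.488
v 3.781 -1.723 -1.257
v 3.869 -1.751 -1.013
v 3.992 -1.687 -0.791
v 4.133 -1.54 -0.627
v 4.268 -1.332 -0.545
v 4.379 -1.096 -0.557
f 2 4 1
f 5 2 1
f 1 4 3
f 3 5 1
f 2 8 4
f 6 2 5
f 6 8 2
f 4 8 3
f 7 5 3
f 3 8 7
f 7 6 5
f 8 6 7
f 10 9 13
f 10 13 11
f 11 13 14
f 11 14 12
f 13 9 15
f 13 15 14
f 14 15 16
f 14 16 12
f 15 9 17
f 15 17 16
f 16 17 18
f 16 18 12
f 17 9 19
f 17 19 18
f 18 19 20
f 18 20 12
f 19 9 21
f 19 21 20
f 20 21 22
f 20 22 12
f 21 9 23
f 21 23 22
f 22 23 24
f 22 24 12
f 23 9 25
f 23 25 24
f 24 25 26
f 24 26 12
f 25 9 27
f 25 27 26
f 26 27 28
f 26 28 12
f 27 9 29
f 27 29 28
f 28 29 30
f 28 30 12
f 29 9 31
f 29 31 30
f 30 31 32
f 30 32 12
f 31 9 33
f 31 33 32
f 32 33 34
f 32 34 12
f 33 9 35
f 33 35 34
f 34 35 36
f 34 36 12
f 35 9 37
f 35 37 36
f 36 37 38
f 36 38 12
f 37 9 39
f 37 39 38
f 38 39 40
f 38 40 12
f 39 9 10
f 39 10 40
f 40 10 11
f 40 11 12
f 41 52 46
f 41 46 42
f 41 42 48
f 41 48 51
f 41 51 52
f 42 46 50
f 46 52 45
f 52 51 43
f 51 48 47
f 48 42 49
f 44 50 45
f 44 45 43
f 44 43 47
f 44 47 49
f 44 49 50
f 45 50 46
f 43 45 52
f 47 43 51
f 49 47 48
f 50 49 42
f 54 53 56
f 54 56 55
f 56 53 57
f 56 57 55
f 57 53 58
f 57 58 55
f 58 53 59
f 58 59 55
f 59 53 60
f 59 60 55
f 60 53 61
f 60 61 55
f 61 53 62
f 61 62 55
f 62 53 63
f 62 63 55
f 63 53 64
f 63 64 55
f 64 53 65
f 64 65 55
f 65 53 66
f 65 66 55
f 66 53 67
f 66 67 55
f 67 53 68
f 67 68 55
f 68 53 69
f 68 69 55
f 69 53 70
f 69 70 55
f 70 53 54
f 70 54 55



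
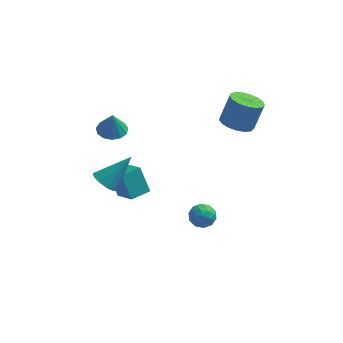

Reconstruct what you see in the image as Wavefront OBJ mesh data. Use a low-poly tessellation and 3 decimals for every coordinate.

v -2.543 -3.911 0.74
v -2.035 -3.683 0.152
v -1.277 -3.069 2.16
v -2.364 -3.312 0.225
v -2.761 -3.171 0.495
v -3.075 -3.312 0.859
v -3.185 -3.682 1.177
v -3.05 -4.14 1.329
v -2.722 -4.51 1.255
v -2.325 -4.652 0.986
v -2.011 -4.511 0.622
v -1.9 -4.141 0.304
v -2.275 -1.336 -2.946
v -2.867 -0.741 -1.549
v -1.39 -0.571 -2.897
v -1.983 0.024 -1.5
v -1.397 -2.404 -2.12
v -1.99 -1.809 -0.723
v -0.513 -1.639 -2.071
v -1.105 -1.044 -0.674
v -2.843 1.007 0.519
v -2.275 1.652 0.555
v -2.777 0.873 1.861
v -2.714 1.853 0.597
v -3.193 1.786 0.614
v -3.562 1.472 0.601
v -3.702 1.009 0.562
v -3.569 0.546 0.509
v -3.206 0.229 0.46
v -2.728 0.159 0.429
v -2.286 0.358 0.427
v -2.021 0.763 0.455
v -2.017 1.245 0.502
v 2.334 -0.972 -3.698
v 2.892 -1.346 -4.111
v 1.628 -2.034 -3.689
v 2.186 -2.408 -4.102
v 2.322 -2.2 -3.354
v 2.759 -1.544 -3.359
v 1.761 -1.836 -4.441
v 2.198 -1.18 -4.446
v 2.538 -1.88 -4.57
v 2.885 -2.105 -3.898
v 1.635 -1.275 -3.902
v 1.982 -1.5 -3.23
v 2.675 -1.065 -3.905
v 1.845 -2.315 -3.895
v 1.925 -2.192 -3.455
v 2.253 -2.412 -3.698
v 2.597 -1.182 -3.463
v 2.925 -1.402 -3.706
v 2.589 -1.904 -3.261
v 1.595 -1.978 -4.094
v 1.923 -2.198 -4.337
v 2.267 -0.968 -4.102
v 2.595 -1.188 -4.345
v 1.931 -1.476 -4.539
v 2.795 -1.6 -4.418
v 2.38 -2.224 -4.413
v 2.131 -1.888 -4.612
v 2.387 -1.502 -4.615
v 2.999 -1.732 -4.023
v 2.583 -2.356 -4.018
v 2.663 -2.234 -3.578
v 2.92 -1.848 -3.581
v 2.791 -2.046 -4.293
v 1.937 -1.024 -3.782
v 1.521 -1.648 -3.777
v 1.6 -1.532 -4.219
v 1.857 -1.146 -4.222
v 2.14 -1.156 -3.387
v 1.725 -1.78 -3.382
v 2.133 -1.878 -3.185
v 2.389 -1.492 -3.188
v 1.729 -1.334 -3.507
v 3.656 2.783 0.022
v 4.175 1.946 0.126
v 4.682 2.46 1.742
v 4.164 3.297 1.638
v 4.485 2.248 -0.068
v 4.992 2.763 1.548
v 4.605 2.672 -0.24
v 5.112 3.187 1.375
v 4.507 3.122 -0.353
v 5.014 3.637 1.263
v 4.215 3.494 -0.38
v 4.722 4.009 1.236
v 3.795 3.703 -0.315
v 4.302 4.218 1.301
v 3.343 3.701 -0.172
v 3.85 4.216 1.444
v 2.963 3.489 0.015
v 3.47 4.004 1.631
v 2.742 3.115 0.203
v 3.249 3.63 1.819
v 2.73 2.665 0.351
v 3.237 3.179 1.966
v 2.931 2.241 0.422
v 3.438 2.756 2.038
v 3.297 1.942 0.403
v 3.805 2.457 2.018
v 3.747 1.835 0.296
v 4.254 2.35 1.911
f 2 1 4
f 2 4 3
f 4 1 5
f 4 5 3
f 5 1 6
f 5 6 3
f 6 1 7
f 6 7 3
f 7 1 8
f 7 8 3
f 8 1 9
f 8 9 3
f 9 1 10
f 9 10 3
f 10 1 11
f 10 11 3
f 11 1 12
f 11 12 3
f 12 1 2
f 12 2 3
f 14 16 13
f 17 14 13
f 13 16 15
f 15 17 13
f 14 20 16
f 18 14 17
f 18 20 14
f 16 20 15
f 19 17 15
f 15 20 19
f 19 18 17
f 20 18 19
f 22 21 24
f 22 24 23
f 24 21 25
f 24 25 23
f 25 21 26
f 25 26 23
f 26 21 27
f 26 27 23
f 27 21 28
f 27 28 23
f 28 21 29
f 28 29 23
f 29 21 30
f 29 30 23
f 30 21 31
f 30 31 23
f 31 21 32
f 31 32 23
f 32 21 33
f 32 33 23
f 33 21 22
f 33 22 23
f 34 71 50
f 71 45 74
f 50 74 39
f 71 74 50
f 34 50 46
f 50 39 51
f 46 51 35
f 50 51 46
f 34 46 55
f 46 35 56
f 55 56 41
f 46 56 55
f 34 55 67
f 55 41 70
f 67 70 44
f 55 70 67
f 34 67 71
f 67 44 75
f 71 75 45
f 67 75 71
f 35 51 62
f 51 39 65
f 62 65 43
f 51 65 62
f 39 74 52
f 74 45 73
f 52 73 38
f 74 73 52
f 45 75 72
f 75 44 68
f 72 68 36
f 75 68 72
f 44 70 69
f 70 41 57
f 69 57 40
f 70 57 69
f 41 56 61
f 56 35 58
f 61 58 42
f 56 58 61
f 37 63 49
f 63 43 64
f 49 64 38
f 63 64 49
f 37 49 47
f 49 38 48
f 47 48 36
f 49 48 47
f 37 47 54
f 47 36 53
f 54 53 40
f 47 53 54
f 37 54 59
f 54 40 60
f 59 60 42
f 54 60 59
f 37 59 63
f 59 42 66
f 63 66 43
f 59 66 63
f 38 64 52
f 64 43 65
f 52 65 39
f 64 65 52
f 36 48 72
f 48 38 73
f 72 73 45
f 48 73 72
f 40 53 69
f 53 36 68
f 69 68 44
f 53 68 69
f 42 60 61
f 60 40 57
f 61 57 41
f 60 57 61
f 43 66 62
f 66 42 58
f 62 58 35
f 66 58 62
f 77 76 80
f 77 80 78
f 78 80 81
f 78 81 79
f 80 76 82
f 80 82 81
f 81 82 83
f 81 83 79
f 82 76 84
f 82 84 83
f 83 84 85
f 83 85 79
f 84 76 86
f 84 86 85
f 85 86 87
f 85 87 79
f 86 76 88
f 86 88 87
f 87 88 89
f 87 89 79
f 88 76 90
f 88 90 89
f 89 90 91
f 89 91 79
f 90 76 92
f 90 92 91
f 91 92 93
f 91 93 79
f 92 76 94
f 92 94 93
f 93 94 95
f 93 95 79
f 94 76 96
f 94 96 95
f 95 96 97
f 95 97 79
f 96 76 98
f 96 98 97
f 97 98 99
f 97 99 79
f 98 76 100
f 98 100 99
f 99 100 101
f 99 101 79
f 100 76 102
f 100 102 101
f 101 102 103
f 101 103 79
f 102 76 77
f 102 77 103
f 103 77 78
f 103 78 79



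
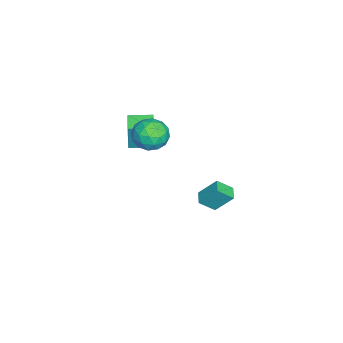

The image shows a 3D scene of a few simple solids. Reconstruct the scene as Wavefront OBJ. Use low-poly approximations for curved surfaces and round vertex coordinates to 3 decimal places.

v -1.181 -2.648 1.727
v -0.96 -2.592 3.482
v -1.522 -1.342 1.728
v -1.302 -1.286 3.484
v -0.058 -2.354 1.576
v 0.162 -2.298 3.332
v -0.4 -1.048 1.578
v -0.179 -0.992 3.333
v 0.442 -0.456 3.488
v 0.849 -0.012 4.362
v 1.591 -1.728 3.598
v 1.998 -1.284 4.472
v 1.028 -1.716 4.498
v 0.318 -0.929 4.43
v 2.122 -0.811 3.53
v 1.412 -0.024 3.462
v 1.888 -0.232 4.389
v 1.211 -0.791 4.987
v 1.229 -0.949 2.973
v 0.552 -1.508 3.571
v 0.544 -0.122 3.915
v 1.896 -1.618 4.045
v 1.326 -1.871 4.06
v 1.565 -1.611 4.574
v 0.232 -0.661 3.955
v 0.471 -0.401 4.469
v 0.577 -1.402 4.549
v 1.969 -1.339 3.491
v 2.208 -1.079 4.005
v 0.875 -0.129 3.386
v 1.114 0.131 3.9
v 1.863 -0.338 3.411
v 1.394 0.01 4.445
v 2.07 -0.738 4.51
v 2.143 -0.46 3.956
v 1.725 0.002 3.916
v 0.997 -0.319 4.797
v 1.672 -1.067 4.861
v 1.102 -1.321 4.876
v 0.685 -0.858 4.836
v 1.607 -0.448 4.812
v 0.768 -0.673 3.099
v 1.443 -1.421 3.163
v 1.755 -0.882 3.124
v 1.338 -0.419 3.084
v 0.37 -1.002 3.45
v 1.046 -1.75 3.515
v 0.715 -1.742 4.044
v 0.297 -1.28 4.004
v 0.833 -1.292 3.148
v -1.962 1.933 -3.682
v -1.647 1.095 -2.943
v -2.011 2.933 -2.525
v -1.696 2.096 -1.787
v -1.144 2.124 -3.813
v -0.829 1.287 -3.075
v -1.193 3.125 -2.657
v -0.878 2.287 -1.918
f 2 4 1
f 5 2 1
f 1 4 3
f 3 5 1
f 2 8 4
f 6 2 5
f 6 8 2
f 4 8 3
f 7 5 3
f 3 8 7
f 7 6 5
f 8 6 7
f 9 46 25
f 46 20 49
f 25 49 14
f 46 49 25
f 9 25 21
f 25 14 26
f 21 26 10
f 25 26 21
f 9 21 30
f 21 10 31
f 30 31 16
f 21 31 30
f 9 30 42
f 30 16 45
f 42 45 19
f 30 45 42
f 9 42 46
f 42 19 50
f 46 50 20
f 42 50 46
f 10 26 37
f 26 14 40
f 37 40 18
f 26 40 37
f 14 49 27
f 49 20 48
f 27 48 13
f 49 48 27
f 20 50 47
f 50 19 43
f 47 43 11
f 50 43 47
f 19 45 44
f 45 16 32
f 44 32 15
f 45 32 44
f 16 31 36
f 31 10 33
f 36 33 17
f 31 33 36
f 12 38 24
f 38 18 39
f 24 39 13
f 38 39 24
f 12 24 22
f 24 13 23
f 22 23 11
f 24 23 22
f 12 22 29
f 22 11 28
f 29 28 15
f 22 28 29
f 12 29 34
f 29 15 35
f 34 35 17
f 29 35 34
f 12 34 38
f 34 17 41
f 38 41 18
f 34 41 38
f 13 39 27
f 39 18 40
f 27 40 14
f 39 40 27
f 11 23 47
f 23 13 48
f 47 48 20
f 23 48 47
f 15 28 44
f 28 11 43
f 44 43 19
f 28 43 44
f 17 35 36
f 35 15 32
f 36 32 16
f 35 32 36
f 18 41 37
f 41 17 33
f 37 33 10
f 41 33 37
f 52 54 51
f 55 52 51
f 51 54 53
f 53 55 51
f 52 58 54
f 56 52 55
f 56 58 52
f 54 58 53
f 57 55 53
f 53 58 57
f 57 56 55
f 58 56 57



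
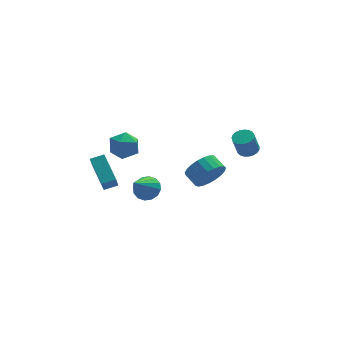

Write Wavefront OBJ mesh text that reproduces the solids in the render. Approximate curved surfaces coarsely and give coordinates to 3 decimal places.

v -4.051 -0.007 -0.961
v -4.256 -0.466 -0.108
v -4.328 1.72 -0.099
v -4.532 1.261 0.755
v -3.248 0.019 -0.755
v -3.452 -0.44 0.099
v -3.524 1.746 0.108
v -3.729 1.287 0.961
v -3.546 0.562 2.772
v -2.808 1.071 2.437
v -2.912 -0.731 2.203
v -2.174 -0.222 1.868
v -2.287 -0.338 2.811
v -2.679 0.461 3.163
v -3.041 -0.121 1.477
v -3.433 0.678 1.829
v -2.496 0.649 1.637
v -2.03 0.515 2.462
v -3.69 -0.175 2.178
v -3.224 -0.309 3.003
v 3.991 -0.118 1.022
v 4.589 -0.226 1.189
v 4.207 -0.43 2.425
v 3.609 -0.322 2.258
v 4.568 0.033 1.225
v 4.186 -0.172 2.461
v 4.448 0.265 1.226
v 4.066 0.061 2.463
v 4.248 0.432 1.192
v 3.866 0.227 2.428
v 4.004 0.503 1.129
v 3.622 0.299 2.365
v 3.758 0.467 1.047
v 3.376 0.263 2.283
v 3.552 0.33 0.96
v 3.17 0.125 2.197
v 3.422 0.115 0.885
v 3.04 -0.089 2.121
v 3.39 -0.139 0.833
v 3.008 -0.344 2.069
v 3.463 -0.39 0.814
v 3.081 -0.595 2.05
v 3.626 -0.594 0.83
v 3.244 -0.799 2.067
v 3.853 -0.716 0.88
v 3.471 -0.92 2.117
v 4.103 -0.734 0.955
v 3.721 -0.938 2.191
v 4.335 -0.646 1.041
v 3.953 -0.85 2.277
v 4.506 -0.466 1.123
v 4.124 -0.67 2.36
v -1.993 -1.426 -0.169
v -1.335 -1.869 -0.064
v -2.967 -2.534 1.269
v -1.296 -1.556 0.203
v -1.445 -1.207 0.371
v -1.739 -0.918 0.395
v -2.102 -0.764 0.267
v -2.436 -0.788 0.022
v -2.65 -0.983 -0.273
v -2.689 -1.297 -0.541
v -2.541 -1.645 -0.709
v -2.246 -1.935 -0.732
v -1.883 -2.088 -0.604
v -1.55 -2.064 -0.36
v 2.351 1.619 -2.193
v 3.127 1.63 -1.486
v 2.745 2.472 -1.08
v 1.969 2.461 -1.787
v 3.298 1.865 -1.812
v 2.916 2.707 -1.405
v 3.305 2.057 -2.204
v 2.923 2.899 -1.797
v 3.147 2.174 -2.594
v 2.765 3.016 -2.187
v 2.852 2.195 -2.915
v 2.47 3.037 -2.508
v 2.47 2.116 -3.111
v 2.088 2.958 -2.704
v 2.067 1.951 -3.148
v 1.685 2.793 -2.742
v 1.714 1.729 -3.02
v 1.331 2.571 -2.614
v 1.47 1.488 -2.75
v 1.088 2.33 -2.343
v 1.379 1.269 -2.383
v 0.997 2.111 -1.976
v 1.456 1.111 -1.983
v 1.074 1.953 -1.577
v 1.688 1.041 -1.62
v 1.306 1.883 -1.213
v 2.034 1.071 -1.356
v 1.652 1.913 -0.949
v 2.436 1.195 -1.236
v 2.053 2.037 -0.83
v 2.822 1.393 -1.282
v 2.44 2.235 -0.876
f 2 4 1
f 5 2 1
f 1 4 3
f 3 5 1
f 2 8 4
f 6 2 5
f 6 8 2
f 4 8 3
f 7 5 3
f 3 8 7
f 7 6 5
f 8 6 7
f 9 20 14
f 9 14 10
f 9 10 16
f 9 16 19
f 9 19 20
f 10 14 18
f 14 20 13
f 20 19 11
f 19 16 15
f 16 10 17
f 12 18 13
f 12 13 11
f 12 11 15
f 12 15 17
f 12 17 18
f 13 18 14
f 11 13 20
f 15 11 19
f 17 15 16
f 18 17 10
f 22 21 25
f 22 25 23
f 23 25 26
f 23 26 24
f 25 21 27
f 25 27 26
f 26 27 28
f 26 28 24
f 27 21 29
f 27 29 28
f 28 29 30
f 28 30 24
f 29 21 31
f 29 31 30
f 30 31 32
f 30 32 24
f 31 21 33
f 31 33 32
f 32 33 34
f 32 34 24
f 33 21 35
f 33 35 34
f 34 35 36
f 34 36 24
f 35 21 37
f 35 37 36
f 36 37 38
f 36 38 24
f 37 21 39
f 37 39 38
f 38 39 40
f 38 40 24
f 39 21 41
f 39 41 40
f 40 41 42
f 40 42 24
f 41 21 43
f 41 43 42
f 42 43 44
f 42 44 24
f 43 21 45
f 43 45 44
f 44 45 46
f 44 46 24
f 45 21 47
f 45 47 46
f 46 47 48
f 46 48 24
f 47 21 49
f 47 49 48
f 48 49 50
f 48 50 24
f 49 21 51
f 49 51 50
f 50 51 52
f 50 52 24
f 51 21 22
f 51 22 52
f 52 22 23
f 52 23 24
f 54 53 56
f 54 56 55
f 56 53 57
f 56 57 55
f 57 53 58
f 57 58 55
f 58 53 59
f 58 59 55
f 59 53 60
f 59 60 55
f 60 53 61
f 60 61 55
f 61 53 62
f 61 62 55
f 62 53 63
f 62 63 55
f 63 53 64
f 63 64 55
f 64 53 65
f 64 65 55
f 65 53 66
f 65 66 55
f 66 53 54
f 66 54 55
f 68 67 71
f 68 71 69
f 69 71 72
f 69 72 70
f 71 67 73
f 71 73 72
f 72 73 74
f 72 74 70
f 73 67 75
f 73 75 74
f 74 75 76
f 74 76 70
f 75 67 77
f 75 77 76
f 76 77 78
f 76 78 70
f 77 67 79
f 77 79 78
f 78 79 80
f 78 80 70
f 79 67 81
f 79 81 80
f 80 81 82
f 80 82 70
f 81 67 83
f 81 83 82
f 82 83 84
f 82 84 70
f 83 67 85
f 83 85 84
f 84 85 86
f 84 86 70
f 85 67 87
f 85 87 86
f 86 87 88
f 86 88 70
f 87 67 89
f 87 89 88
f 88 89 90
f 88 90 70
f 89 67 91
f 89 91 90
f 90 91 92
f 90 92 70
f 91 67 93
f 91 93 92
f 92 93 94
f 92 94 70
f 93 67 95
f 93 95 94
f 94 95 96
f 94 96 70
f 95 67 97
f 95 97 96
f 96 97 98
f 96 98 70
f 97 67 68
f 97 68 98
f 98 68 69
f 98 69 70



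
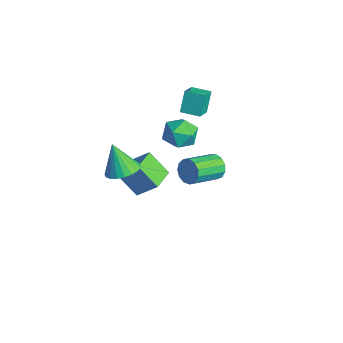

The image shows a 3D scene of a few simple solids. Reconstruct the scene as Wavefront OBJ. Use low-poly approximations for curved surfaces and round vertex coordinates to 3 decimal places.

v -0.816 -2.632 1.025
v 0.175 -2.495 1.459
v -1.604 -2.928 2.915
v 0.013 -2.071 1.458
v -0.293 -1.745 1.381
v -0.688 -1.572 1.243
v -1.106 -1.583 1.067
v -1.473 -1.774 0.884
v -1.727 -2.115 0.725
v -1.823 -2.544 0.618
v -1.745 -2.989 0.581
v -1.506 -3.373 0.621
v -1.148 -3.628 0.73
v -0.733 -3.711 0.891
v -0.331 -3.608 1.074
v -0.014 -3.336 1.249
v 0.165 -2.942 1.385
v -2.57 -1.025 -3.763
v -3.646 -1.812 -2.394
v -3.717 0.244 -3.935
v -4.793 -0.542 -2.567
v -1.687 -0.058 -2.513
v -2.763 -0.844 -1.145
v -2.834 1.212 -2.686
v -3.91 0.425 -1.317
v -3.683 2.326 2.052
v -4.189 2.868 3.412
v -4.547 3.187 1.386
v -5.054 3.729 2.747
v -2.786 3.211 2.033
v -3.293 3.753 3.394
v -3.651 4.072 1.368
v -4.157 4.614 2.728
v -0.878 1.134 4.229
v 0.141 1.669 4.116
v -0.081 -0.489 3.744
v 0.938 0.046 3.631
v 0.468 -0.086 4.68
v -0.025 0.917 4.979
v 0.085 0.263 2.881
v -0.408 1.266 3.18
v 0.736 1.13 3.283
v 0.973 0.915 4.394
v -0.913 0.265 3.466
v -0.676 0.05 4.577
v 3.377 1.159 3.589
v 3.895 1.025 2.941
v 4.36 -0.854 3.703
v 3.843 -0.719 4.351
v 4.155 1.227 3.281
v 4.621 -0.652 4.042
v 4.169 1.408 3.718
v 4.635 -0.471 4.479
v 3.932 1.51 4.114
v 4.397 -0.369 4.876
v 3.518 1.5 4.344
v 3.983 -0.379 5.105
v 3.059 1.383 4.334
v 3.525 -0.496 5.096
v 2.702 1.194 4.088
v 3.168 -0.685 4.849
v 2.559 0.995 3.683
v 3.025 -0.884 4.444
v 2.676 0.847 3.249
v 3.141 -1.031 4.01
v 3.015 0.799 2.922
v 3.481 -1.079 3.684
v 3.469 0.866 2.808
v 3.935 -1.013 3.569
f 2 1 4
f 2 4 3
f 4 1 5
f 4 5 3
f 5 1 6
f 5 6 3
f 6 1 7
f 6 7 3
f 7 1 8
f 7 8 3
f 8 1 9
f 8 9 3
f 9 1 10
f 9 10 3
f 10 1 11
f 10 11 3
f 11 1 12
f 11 12 3
f 12 1 13
f 12 13 3
f 13 1 14
f 13 14 3
f 14 1 15
f 14 15 3
f 15 1 16
f 15 16 3
f 16 1 17
f 16 17 3
f 17 1 2
f 17 2 3
f 19 21 18
f 22 19 18
f 18 21 20
f 20 22 18
f 19 25 21
f 23 19 22
f 23 25 19
f 21 25 20
f 24 22 20
f 20 25 24
f 24 23 22
f 25 23 24
f 27 29 26
f 30 27 26
f 26 29 28
f 28 30 26
f 27 33 29
f 31 27 30
f 31 33 27
f 29 33 28
f 32 30 28
f 28 33 32
f 32 31 30
f 33 31 32
f 34 45 39
f 34 39 35
f 34 35 41
f 34 41 44
f 34 44 45
f 35 39 43
f 39 45 38
f 45 44 36
f 44 41 40
f 41 35 42
f 37 43 38
f 37 38 36
f 37 36 40
f 37 40 42
f 37 42 43
f 38 43 39
f 36 38 45
f 40 36 44
f 42 40 41
f 43 42 35
f 47 46 50
f 47 50 48
f 48 50 51
f 48 51 49
f 50 46 52
f 50 52 51
f 51 52 53
f 51 53 49
f 52 46 54
f 52 54 53
f 53 54 55
f 53 55 49
f 54 46 56
f 54 56 55
f 55 56 57
f 55 57 49
f 56 46 58
f 56 58 57
f 57 58 59
f 57 59 49
f 58 46 60
f 58 60 59
f 59 60 61
f 59 61 49
f 60 46 62
f 60 62 61
f 61 62 63
f 61 63 49
f 62 46 64
f 62 64 63
f 63 64 65
f 63 65 49
f 64 46 66
f 64 66 65
f 65 66 67
f 65 67 49
f 66 46 68
f 66 68 67
f 67 68 69
f 67 69 49
f 68 46 47
f 68 47 69
f 69 47 48
f 69 48 49



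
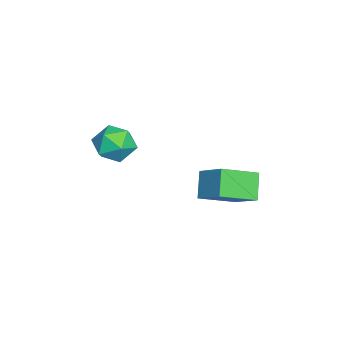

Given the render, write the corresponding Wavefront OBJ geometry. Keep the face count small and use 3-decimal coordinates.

v 2.38 2.141 1.213
v 3.528 3.349 2.282
v 1.342 3.842 0.406
v 2.49 5.05 1.474
v 3.45 2.21 -0.014
v 4.598 3.418 1.054
v 2.412 3.911 -0.822
v 3.56 5.119 0.247
v 3.477 -0.69 3.335
v 4.409 -1.289 3.791
v 2.491 -2.351 3.169
v 3.423 -2.95 3.625
v 2.788 -2.211 4.322
v 3.397 -1.184 4.425
v 3.503 -2.456 2.535
v 4.112 -1.429 2.638
v 4.426 -2.381 3.297
v 3.984 -2.229 4.401
v 2.916 -1.411 2.559
v 2.474 -1.259 3.663
f 2 4 1
f 5 2 1
f 1 4 3
f 3 5 1
f 2 8 4
f 6 2 5
f 6 8 2
f 4 8 3
f 7 5 3
f 3 8 7
f 7 6 5
f 8 6 7
f 9 20 14
f 9 14 10
f 9 10 16
f 9 16 19
f 9 19 20
f 10 14 18
f 14 20 13
f 20 19 11
f 19 16 15
f 16 10 17
f 12 18 13
f 12 13 11
f 12 11 15
f 12 15 17
f 12 17 18
f 13 18 14
f 11 13 20
f 15 11 19
f 17 15 16
f 18 17 10



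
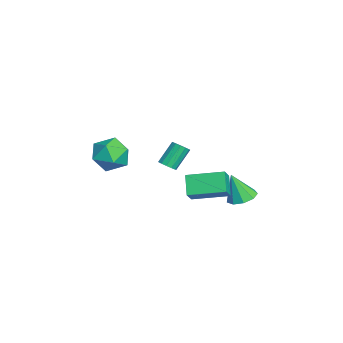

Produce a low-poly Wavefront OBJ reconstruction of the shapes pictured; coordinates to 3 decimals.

v 1.256 -3.597 2.436
v 2.246 -2.962 2.076
v 1.434 -4.778 0.844
v 2.424 -4.143 0.484
v 2.479 -4.85 1.489
v 2.369 -4.12 2.473
v 1.311 -3.62 0.447
v 1.201 -2.89 1.431
v 2.281 -2.976 0.846
v 3.002 -3.736 1.491
v 0.678 -4.004 1.429
v 1.399 -4.764 2.074
v -3.471 -0.559 -2.685
v -2.959 -0.63 -2.381
v -3.597 0.207 -1.11
v -4.109 0.279 -1.415
v -2.927 -0.342 -2.555
v -3.565 0.496 -1.284
v -3.068 -0.122 -2.77
v -3.706 0.715 -1.5
v -3.337 -0.042 -2.958
v -3.975 0.796 -1.688
v -3.648 -0.125 -3.06
v -4.287 0.712 -1.79
v -3.903 -0.346 -3.043
v -4.542 0.491 -1.772
v -4.021 -0.635 -2.912
v -4.66 0.203 -1.641
v -3.964 -0.899 -2.709
v -4.603 -0.062 -1.439
v -3.751 -1.055 -2.499
v -4.389 -0.218 -1.228
v -3.448 -1.054 -2.347
v -4.087 -0.217 -1.077
v -3.153 -0.895 -2.304
v -3.792 -0.058 -1.033
v -0.55 3.523 -3.639
v 0.387 3.545 -3.568
v -0.67 2.897 -1.881
v 0.139 4.109 -3.383
v -0.431 4.399 -3.319
v -1.057 4.279 -3.404
v -1.446 3.806 -3.599
v -1.416 3.2 -3.813
v -0.981 2.746 -3.945
v -0.344 2.655 -3.934
v 0.196 2.971 -3.785
v 3.514 0.416 -1.208
v 2.508 0.393 -0.25
v 3.869 2.505 -0.786
v 2.862 2.482 0.172
v 4.298 0.118 -0.392
v 3.291 0.095 0.566
v 4.652 2.207 0.03
v 3.646 2.184 0.988
f 1 12 6
f 1 6 2
f 1 2 8
f 1 8 11
f 1 11 12
f 2 6 10
f 6 12 5
f 12 11 3
f 11 8 7
f 8 2 9
f 4 10 5
f 4 5 3
f 4 3 7
f 4 7 9
f 4 9 10
f 5 10 6
f 3 5 12
f 7 3 11
f 9 7 8
f 10 9 2
f 14 13 17
f 14 17 15
f 15 17 18
f 15 18 16
f 17 13 19
f 17 19 18
f 18 19 20
f 18 20 16
f 19 13 21
f 19 21 20
f 20 21 22
f 20 22 16
f 21 13 23
f 21 23 22
f 22 23 24
f 22 24 16
f 23 13 25
f 23 25 24
f 24 25 26
f 24 26 16
f 25 13 27
f 25 27 26
f 26 27 28
f 26 28 16
f 27 13 29
f 27 29 28
f 28 29 30
f 28 30 16
f 29 13 31
f 29 31 30
f 30 31 32
f 30 32 16
f 31 13 33
f 31 33 32
f 32 33 34
f 32 34 16
f 33 13 35
f 33 35 34
f 34 35 36
f 34 36 16
f 35 13 14
f 35 14 36
f 36 14 15
f 36 15 16
f 38 37 40
f 38 40 39
f 40 37 41
f 40 41 39
f 41 37 42
f 41 42 39
f 42 37 43
f 42 43 39
f 43 37 44
f 43 44 39
f 44 37 45
f 44 45 39
f 45 37 46
f 45 46 39
f 46 37 47
f 46 47 39
f 47 37 38
f 47 38 39
f 49 51 48
f 52 49 48
f 48 51 50
f 50 52 48
f 49 55 51
f 53 49 52
f 53 55 49
f 51 55 50
f 54 52 50
f 50 55 54
f 54 53 52
f 55 53 54



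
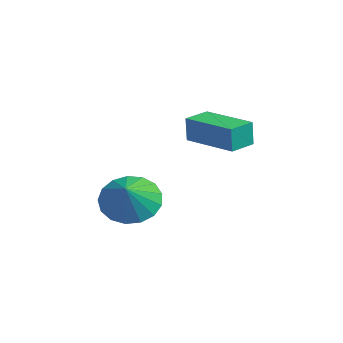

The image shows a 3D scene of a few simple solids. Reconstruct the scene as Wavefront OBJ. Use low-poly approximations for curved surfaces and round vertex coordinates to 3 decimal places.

v -2.722 1.754 3.355
v -2.658 1.694 4.391
v -0.991 2.961 3.317
v -0.927 2.902 4.353
v -2.113 0.878 3.267
v -2.049 0.819 4.303
v -0.382 2.086 3.229
v -0.318 2.026 4.265
v 0.949 -1.621 1.75
v 1.6 -0.947 1.232
v 2.031 -1.959 2.67
v 1.384 -0.656 1.594
v 1.069 -0.585 1.991
v 0.726 -0.751 2.333
v 0.434 -1.117 2.541
v 0.26 -1.598 2.568
v 0.244 -2.084 2.408
v 0.39 -2.464 2.097
v 0.663 -2.651 1.707
v 1.002 -2.601 1.326
v 1.329 -2.327 1.042
v 1.569 -1.892 0.921
v 1.667 -1.393 0.99
f 2 4 1
f 5 2 1
f 1 4 3
f 3 5 1
f 2 8 4
f 6 2 5
f 6 8 2
f 4 8 3
f 7 5 3
f 3 8 7
f 7 6 5
f 8 6 7
f 10 9 12
f 10 12 11
f 12 9 13
f 12 13 11
f 13 9 14
f 13 14 11
f 14 9 15
f 14 15 11
f 15 9 16
f 15 16 11
f 16 9 17
f 16 17 11
f 17 9 18
f 17 18 11
f 18 9 19
f 18 19 11
f 19 9 20
f 19 20 11
f 20 9 21
f 20 21 11
f 21 9 22
f 21 22 11
f 22 9 23
f 22 23 11
f 23 9 10
f 23 10 11



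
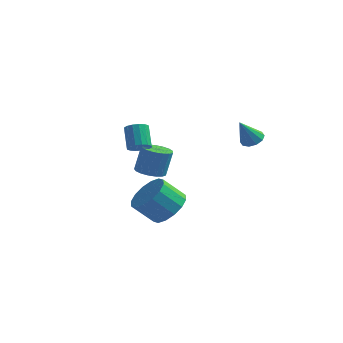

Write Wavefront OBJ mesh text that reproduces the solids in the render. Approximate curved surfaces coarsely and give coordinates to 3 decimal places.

v 1.69 4.236 2.942
v 2.007 4.685 3.271
v 1.27 3.584 4.238
v 1.637 4.813 3.215
v 1.287 4.72 3.055
v 1.091 4.443 2.852
v 1.124 4.087 2.684
v 1.373 3.787 2.614
v 1.743 3.66 2.669
v 2.093 3.752 2.829
v 2.289 4.029 3.032
v 2.256 4.386 3.201
v -0.142 -1.577 0.587
v 0.432 -1.053 1.323
v -0.464 -1.539 2.368
v -1.038 -2.063 1.633
v 0.045 -0.692 1.159
v -0.851 -1.178 2.204
v -0.392 -0.568 0.842
v -1.288 -1.054 1.887
v -0.762 -0.715 0.457
v -1.658 -1.201 1.502
v -0.966 -1.092 0.106
v -1.862 -1.578 1.152
v -0.949 -1.6 -0.115
v -1.845 -2.085 0.93
v -0.716 -2.101 -0.148
v -1.612 -2.587 0.897
v -0.329 -2.462 0.016
v -1.225 -2.948 1.061
v 0.108 -2.586 0.333
v -0.788 -3.072 1.378
v 0.478 -2.439 0.718
v -0.418 -2.925 1.763
v 0.682 -2.062 1.068
v -0.214 -2.548 2.114
v 0.665 -1.555 1.29
v -0.231 -2.04 2.335
v -2.949 1.336 2.733
v -2.654 0.993 3.142
v -3.135 1.741 4.117
v -3.431 2.084 3.707
v -2.451 1.222 3.066
v -2.932 1.971 4.04
v -2.382 1.482 2.9
v -2.863 2.231 3.875
v -2.464 1.703 2.69
v -2.945 2.451 3.665
v -2.677 1.825 2.491
v -3.158 2.574 3.466
v -2.962 1.816 2.357
v -3.444 2.565 3.332
v -3.245 1.679 2.323
v -3.726 2.427 3.298
v -3.448 1.449 2.4
v -3.929 2.198 3.374
v -3.517 1.189 2.565
v -3.998 1.938 3.54
v -3.435 0.969 2.775
v -3.916 1.717 3.75
v -3.222 0.846 2.974
v -3.703 1.595 3.949
v -2.936 0.855 3.108
v -3.418 1.604 4.083
v -2.617 1.845 0.943
v -1.874 1.583 0.882
v -1.64 1.913 2.316
v -2.383 2.175 2.377
v -1.848 1.95 0.794
v -1.615 2.28 2.228
v -1.998 2.293 0.739
v -1.765 2.622 2.173
v -2.29 2.533 0.732
v -2.057 2.863 2.166
v -2.657 2.615 0.772
v -2.423 2.945 2.206
v -3.015 2.522 0.852
v -2.781 2.851 2.286
v -3.281 2.273 0.953
v -3.047 2.603 2.387
v -3.395 1.926 1.051
v -3.162 2.256 2.485
v -3.331 1.561 1.125
v -3.097 1.891 2.559
v -3.103 1.261 1.157
v -2.87 1.59 2.591
v -2.764 1.094 1.14
v -2.531 1.424 2.574
v -2.391 1.1 1.078
v -2.158 1.43 2.512
v -2.07 1.276 0.985
v -1.836 1.606 2.419
f 2 1 4
f 2 4 3
f 4 1 5
f 4 5 3
f 5 1 6
f 5 6 3
f 6 1 7
f 6 7 3
f 7 1 8
f 7 8 3
f 8 1 9
f 8 9 3
f 9 1 10
f 9 10 3
f 10 1 11
f 10 11 3
f 11 1 12
f 11 12 3
f 12 1 2
f 12 2 3
f 14 13 17
f 14 17 15
f 15 17 18
f 15 18 16
f 17 13 19
f 17 19 18
f 18 19 20
f 18 20 16
f 19 13 21
f 19 21 20
f 20 21 22
f 20 22 16
f 21 13 23
f 21 23 22
f 22 23 24
f 22 24 16
f 23 13 25
f 23 25 24
f 24 25 26
f 24 26 16
f 25 13 27
f 25 27 26
f 26 27 28
f 26 28 16
f 27 13 29
f 27 29 28
f 28 29 30
f 28 30 16
f 29 13 31
f 29 31 30
f 30 31 32
f 30 32 16
f 31 13 33
f 31 33 32
f 32 33 34
f 32 34 16
f 33 13 35
f 33 35 34
f 34 35 36
f 34 36 16
f 35 13 37
f 35 37 36
f 36 37 38
f 36 38 16
f 37 13 14
f 37 14 38
f 38 14 15
f 38 15 16
f 40 39 43
f 40 43 41
f 41 43 44
f 41 44 42
f 43 39 45
f 43 45 44
f 44 45 46
f 44 46 42
f 45 39 47
f 45 47 46
f 46 47 48
f 46 48 42
f 47 39 49
f 47 49 48
f 48 49 50
f 48 50 42
f 49 39 51
f 49 51 50
f 50 51 52
f 50 52 42
f 51 39 53
f 51 53 52
f 52 53 54
f 52 54 42
f 53 39 55
f 53 55 54
f 54 55 56
f 54 56 42
f 55 39 57
f 55 57 56
f 56 57 58
f 56 58 42
f 57 39 59
f 57 59 58
f 58 59 60
f 58 60 42
f 59 39 61
f 59 61 60
f 60 61 62
f 60 62 42
f 61 39 63
f 61 63 62
f 62 63 64
f 62 64 42
f 63 39 40
f 63 40 64
f 64 40 41
f 64 41 42
f 66 65 69
f 66 69 67
f 67 69 70
f 67 70 68
f 69 65 71
f 69 71 70
f 70 71 72
f 70 72 68
f 71 65 73
f 71 73 72
f 72 73 74
f 72 74 68
f 73 65 75
f 73 75 74
f 74 75 76
f 74 76 68
f 75 65 77
f 75 77 76
f 76 77 78
f 76 78 68
f 77 65 79
f 77 79 78
f 78 79 80
f 78 80 68
f 79 65 81
f 79 81 80
f 80 81 82
f 80 82 68
f 81 65 83
f 81 83 82
f 82 83 84
f 82 84 68
f 83 65 85
f 83 85 84
f 84 85 86
f 84 86 68
f 85 65 87
f 85 87 86
f 86 87 88
f 86 88 68
f 87 65 89
f 87 89 88
f 88 89 90
f 88 90 68
f 89 65 91
f 89 91 90
f 90 91 92
f 90 92 68
f 91 65 66
f 91 66 92
f 92 66 67
f 92 67 68

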